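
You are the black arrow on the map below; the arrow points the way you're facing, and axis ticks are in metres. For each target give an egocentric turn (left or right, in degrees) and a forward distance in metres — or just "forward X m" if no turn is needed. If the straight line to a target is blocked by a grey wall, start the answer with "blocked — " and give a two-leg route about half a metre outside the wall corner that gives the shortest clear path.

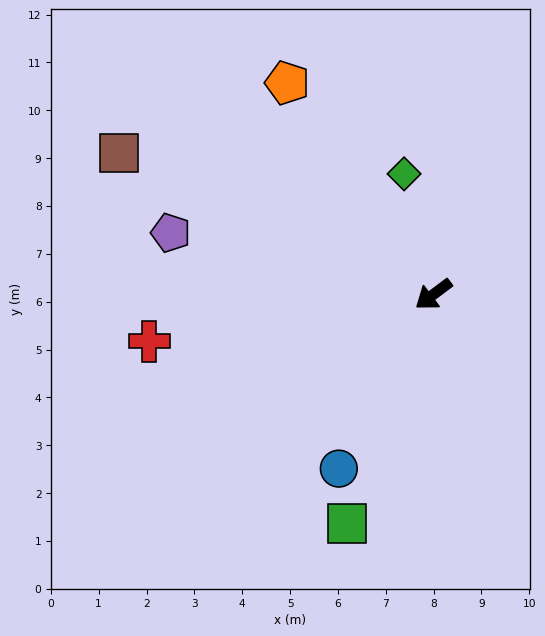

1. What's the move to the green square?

turn left 32°, forward 5.1 m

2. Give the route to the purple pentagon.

turn right 50°, forward 5.6 m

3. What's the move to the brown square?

turn right 61°, forward 7.2 m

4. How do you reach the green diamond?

turn right 113°, forward 2.6 m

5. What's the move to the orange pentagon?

turn right 92°, forward 5.4 m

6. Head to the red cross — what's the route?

turn right 28°, forward 6.0 m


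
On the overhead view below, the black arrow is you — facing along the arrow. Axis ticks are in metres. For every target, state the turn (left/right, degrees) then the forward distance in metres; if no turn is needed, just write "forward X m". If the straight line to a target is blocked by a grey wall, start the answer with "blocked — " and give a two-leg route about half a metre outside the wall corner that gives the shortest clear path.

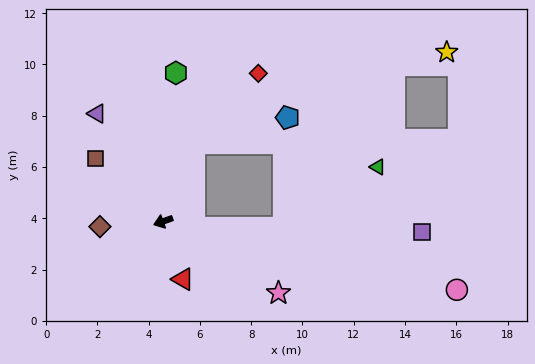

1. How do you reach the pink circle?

turn left 147°, forward 11.8 m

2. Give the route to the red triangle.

turn left 89°, forward 2.4 m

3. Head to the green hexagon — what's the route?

turn right 114°, forward 5.8 m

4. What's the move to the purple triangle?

turn right 78°, forward 4.9 m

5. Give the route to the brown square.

turn right 62°, forward 3.6 m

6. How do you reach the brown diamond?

turn right 15°, forward 2.5 m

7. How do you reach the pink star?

turn left 129°, forward 5.3 m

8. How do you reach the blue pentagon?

blocked — turn right 131°, forward 3.3 m, then turn right 53°, forward 3.8 m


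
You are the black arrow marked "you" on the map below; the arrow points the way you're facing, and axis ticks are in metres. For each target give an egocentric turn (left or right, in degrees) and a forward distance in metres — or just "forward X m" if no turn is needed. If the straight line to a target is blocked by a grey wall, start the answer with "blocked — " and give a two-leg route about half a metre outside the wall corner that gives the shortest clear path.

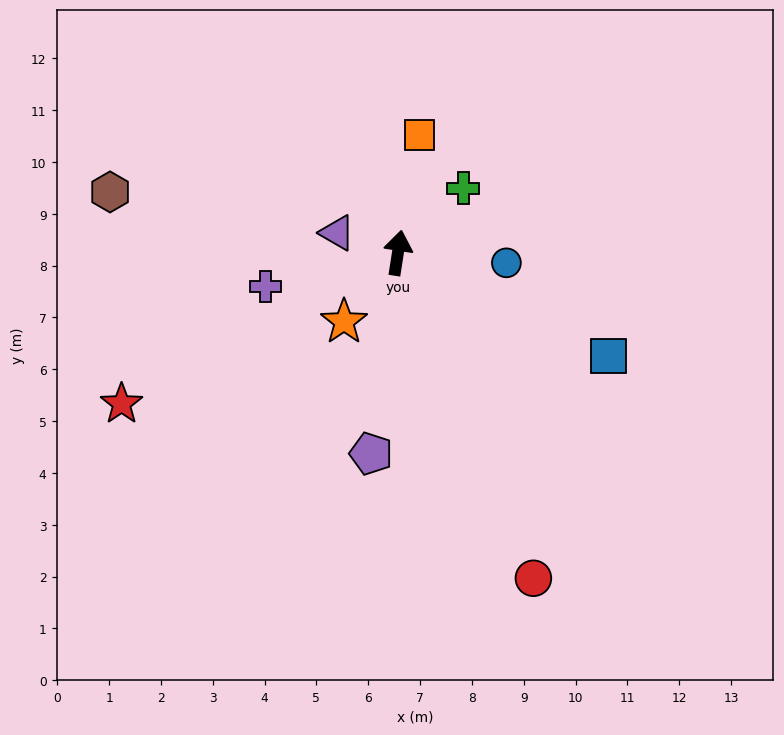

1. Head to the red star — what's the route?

turn left 128°, forward 6.1 m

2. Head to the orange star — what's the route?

turn left 151°, forward 1.7 m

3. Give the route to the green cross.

turn right 36°, forward 1.8 m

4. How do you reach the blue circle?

turn right 86°, forward 2.1 m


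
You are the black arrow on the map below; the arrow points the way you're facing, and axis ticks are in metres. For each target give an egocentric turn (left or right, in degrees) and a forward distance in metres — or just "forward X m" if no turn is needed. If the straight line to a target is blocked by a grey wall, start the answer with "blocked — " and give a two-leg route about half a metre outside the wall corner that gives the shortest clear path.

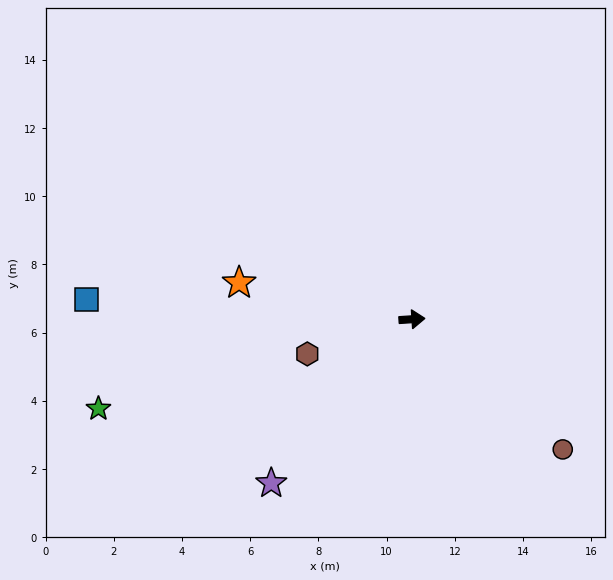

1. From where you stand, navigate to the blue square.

turn left 173°, forward 9.6 m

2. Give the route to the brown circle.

turn right 44°, forward 5.8 m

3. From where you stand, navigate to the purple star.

turn right 134°, forward 6.3 m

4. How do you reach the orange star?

turn left 164°, forward 5.2 m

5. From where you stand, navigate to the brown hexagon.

turn right 165°, forward 3.2 m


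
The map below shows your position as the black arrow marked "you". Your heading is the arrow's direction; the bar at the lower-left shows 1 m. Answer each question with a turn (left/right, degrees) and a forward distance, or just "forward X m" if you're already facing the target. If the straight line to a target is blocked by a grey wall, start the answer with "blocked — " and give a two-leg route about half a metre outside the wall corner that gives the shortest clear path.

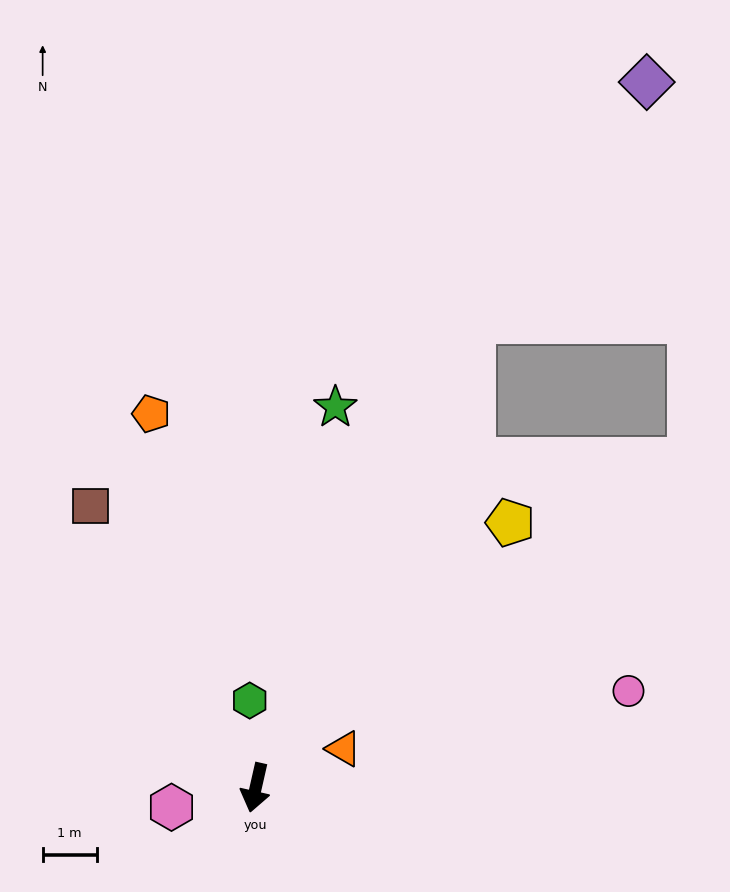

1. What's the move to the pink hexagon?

turn right 64°, forward 1.6 m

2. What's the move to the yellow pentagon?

turn left 149°, forward 6.8 m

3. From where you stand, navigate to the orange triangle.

turn left 127°, forward 1.8 m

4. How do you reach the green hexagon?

turn right 163°, forward 1.6 m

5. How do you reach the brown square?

turn right 137°, forward 6.0 m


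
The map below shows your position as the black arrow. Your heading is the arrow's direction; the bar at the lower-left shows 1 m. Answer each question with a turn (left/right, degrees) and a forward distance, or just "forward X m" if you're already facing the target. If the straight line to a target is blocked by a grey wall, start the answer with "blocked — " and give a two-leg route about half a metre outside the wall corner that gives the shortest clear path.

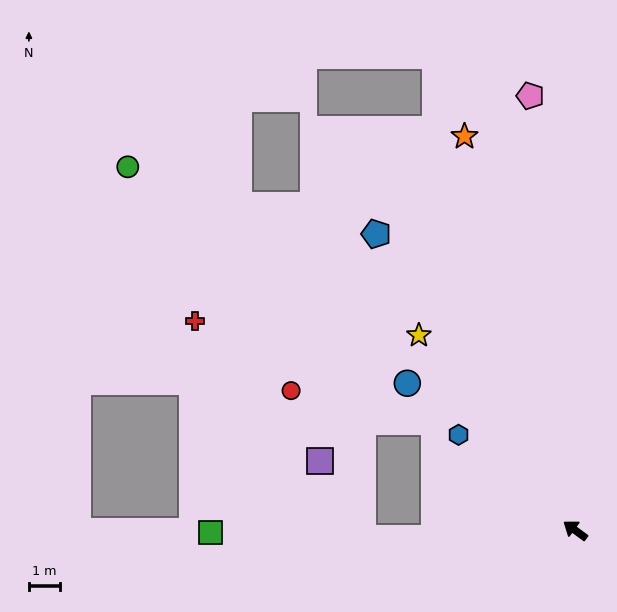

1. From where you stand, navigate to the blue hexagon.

turn right 3°, forward 4.8 m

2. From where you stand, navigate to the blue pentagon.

turn right 20°, forward 11.5 m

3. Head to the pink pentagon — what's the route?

turn right 48°, forward 14.0 m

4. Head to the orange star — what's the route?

turn right 38°, forward 13.1 m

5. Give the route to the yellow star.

turn right 15°, forward 8.0 m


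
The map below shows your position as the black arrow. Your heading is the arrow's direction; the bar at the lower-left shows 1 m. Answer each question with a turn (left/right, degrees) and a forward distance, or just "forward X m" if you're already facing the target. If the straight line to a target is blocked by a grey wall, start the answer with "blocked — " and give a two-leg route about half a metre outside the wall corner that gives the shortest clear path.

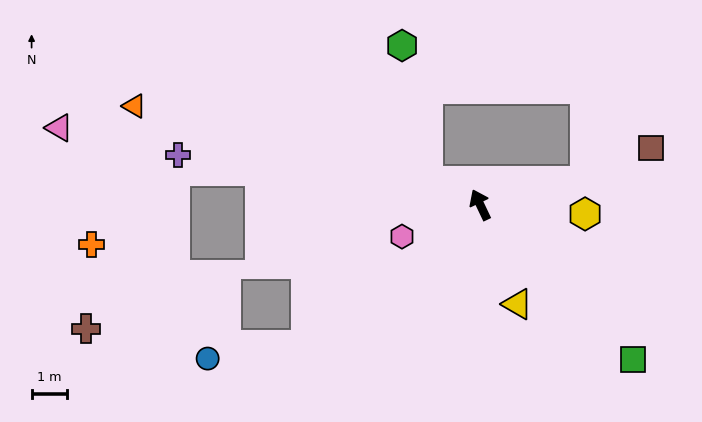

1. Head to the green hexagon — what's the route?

blocked — turn left 40°, forward 1.6 m, then turn right 55°, forward 3.9 m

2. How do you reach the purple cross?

turn left 55°, forward 8.6 m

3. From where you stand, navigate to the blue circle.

blocked — turn left 103°, forward 6.3 m, then turn right 30°, forward 2.8 m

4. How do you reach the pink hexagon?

turn left 87°, forward 2.4 m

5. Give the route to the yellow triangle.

turn left 175°, forward 3.0 m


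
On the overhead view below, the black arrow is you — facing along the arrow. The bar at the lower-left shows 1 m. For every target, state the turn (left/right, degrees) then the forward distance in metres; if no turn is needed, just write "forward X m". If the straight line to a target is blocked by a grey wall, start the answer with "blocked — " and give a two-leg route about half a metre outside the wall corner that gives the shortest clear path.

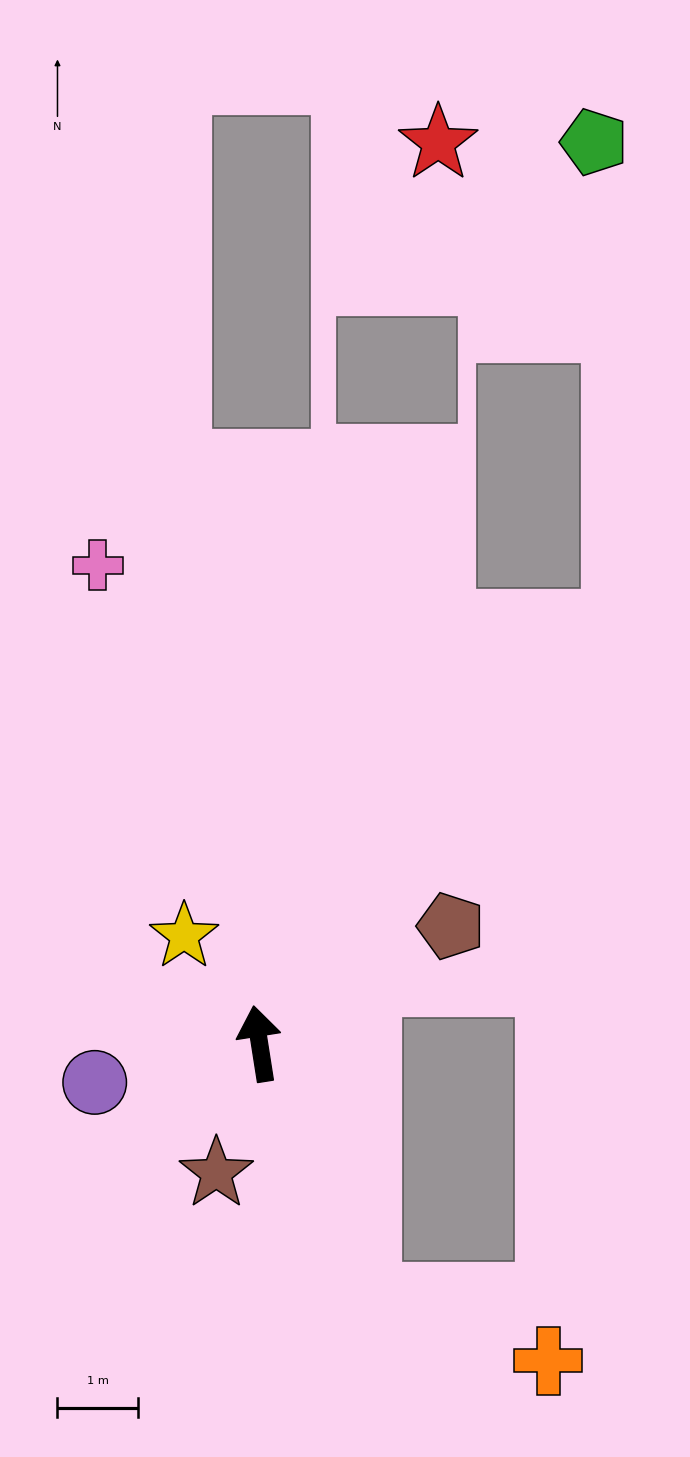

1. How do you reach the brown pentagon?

turn right 67°, forward 2.8 m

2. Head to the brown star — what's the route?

turn left 153°, forward 1.7 m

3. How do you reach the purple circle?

turn left 94°, forward 2.1 m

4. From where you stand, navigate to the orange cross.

blocked — turn right 166°, forward 3.4 m, then turn left 48°, forward 2.4 m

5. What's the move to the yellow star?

turn left 26°, forward 1.6 m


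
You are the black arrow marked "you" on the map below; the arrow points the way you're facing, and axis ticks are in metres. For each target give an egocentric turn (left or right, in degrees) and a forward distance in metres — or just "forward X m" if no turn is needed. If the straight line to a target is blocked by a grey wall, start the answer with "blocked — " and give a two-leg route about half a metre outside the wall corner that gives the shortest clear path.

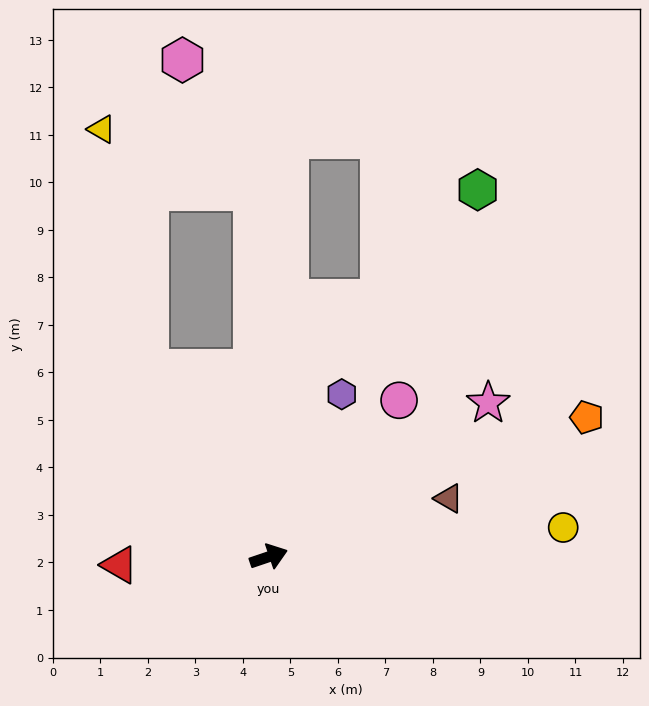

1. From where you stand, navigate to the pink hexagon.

blocked — turn left 74°, forward 7.7 m, then turn left 26°, forward 3.1 m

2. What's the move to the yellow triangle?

blocked — turn left 104°, forward 4.7 m, then turn right 22°, forward 5.2 m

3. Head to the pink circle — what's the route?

turn left 32°, forward 4.3 m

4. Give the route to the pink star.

turn left 16°, forward 5.6 m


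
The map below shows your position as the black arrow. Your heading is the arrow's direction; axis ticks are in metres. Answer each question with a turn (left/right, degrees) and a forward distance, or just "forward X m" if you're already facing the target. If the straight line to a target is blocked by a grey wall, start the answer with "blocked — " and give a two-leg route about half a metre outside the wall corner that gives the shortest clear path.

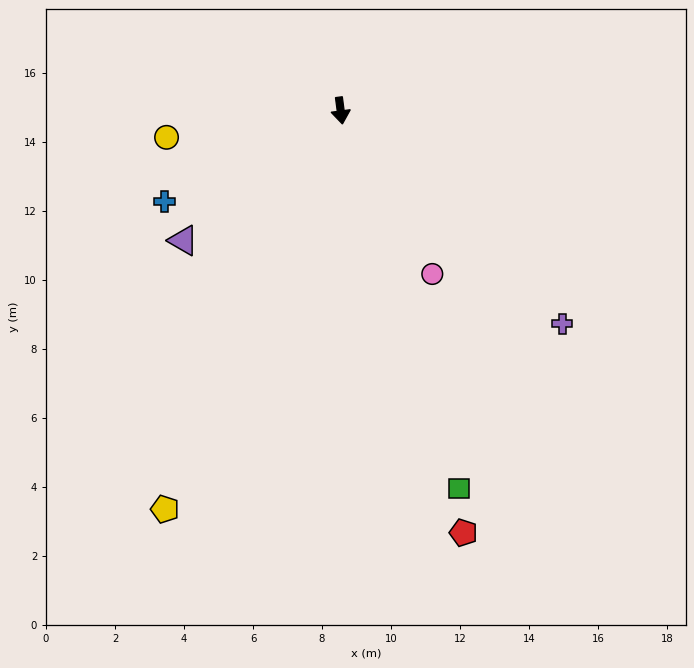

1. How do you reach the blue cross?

turn right 70°, forward 5.7 m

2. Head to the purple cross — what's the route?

turn left 39°, forward 8.9 m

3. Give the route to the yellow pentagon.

turn right 31°, forward 12.6 m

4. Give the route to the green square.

turn left 10°, forward 11.5 m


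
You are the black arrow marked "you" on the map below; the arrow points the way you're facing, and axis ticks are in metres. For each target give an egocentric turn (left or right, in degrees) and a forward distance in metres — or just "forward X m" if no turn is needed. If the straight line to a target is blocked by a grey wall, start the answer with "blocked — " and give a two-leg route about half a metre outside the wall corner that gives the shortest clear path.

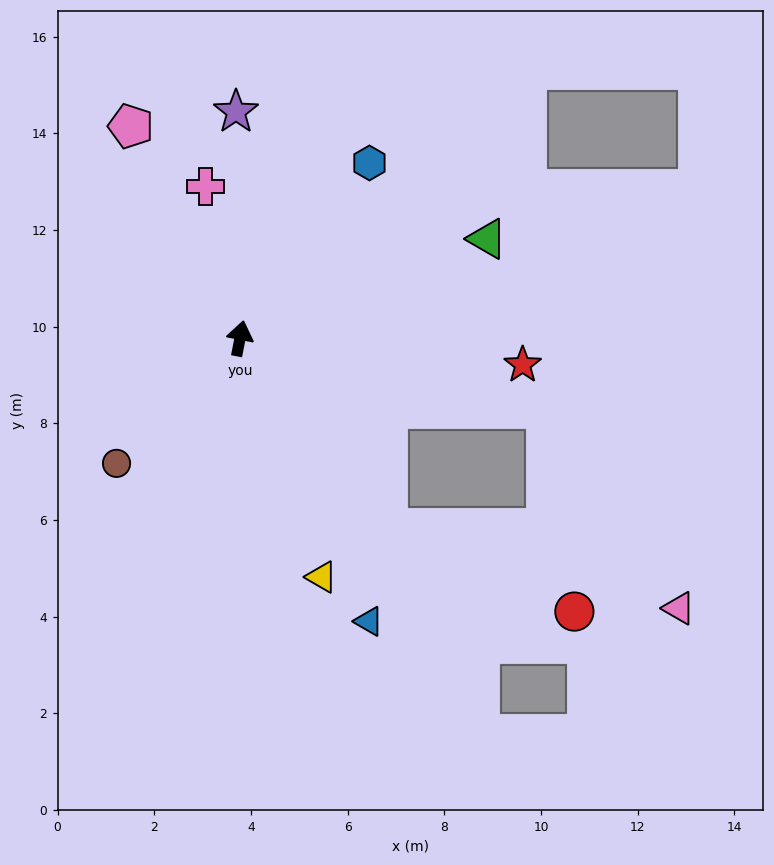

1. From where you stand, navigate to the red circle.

blocked — turn right 131°, forward 5.0 m, then turn left 28°, forward 4.2 m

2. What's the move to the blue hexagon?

turn right 25°, forward 4.5 m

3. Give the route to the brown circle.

turn left 146°, forward 3.6 m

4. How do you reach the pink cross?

turn left 24°, forward 3.2 m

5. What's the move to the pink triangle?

blocked — turn right 131°, forward 5.0 m, then turn left 37°, forward 6.3 m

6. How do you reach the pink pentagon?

turn left 38°, forward 4.9 m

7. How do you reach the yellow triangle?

turn right 150°, forward 5.2 m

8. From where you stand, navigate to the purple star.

turn left 12°, forward 4.7 m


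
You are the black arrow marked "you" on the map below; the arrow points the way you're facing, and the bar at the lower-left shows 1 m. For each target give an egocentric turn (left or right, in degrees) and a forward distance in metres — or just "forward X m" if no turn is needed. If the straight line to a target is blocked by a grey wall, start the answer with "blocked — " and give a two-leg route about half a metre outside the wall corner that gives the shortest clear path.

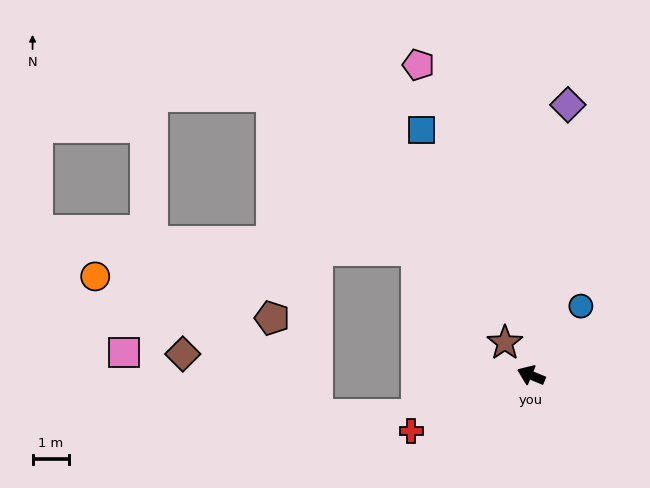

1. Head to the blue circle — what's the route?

turn right 103°, forward 2.3 m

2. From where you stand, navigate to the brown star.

turn right 29°, forward 1.1 m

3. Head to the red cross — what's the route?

turn left 48°, forward 3.6 m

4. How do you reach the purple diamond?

turn right 75°, forward 7.4 m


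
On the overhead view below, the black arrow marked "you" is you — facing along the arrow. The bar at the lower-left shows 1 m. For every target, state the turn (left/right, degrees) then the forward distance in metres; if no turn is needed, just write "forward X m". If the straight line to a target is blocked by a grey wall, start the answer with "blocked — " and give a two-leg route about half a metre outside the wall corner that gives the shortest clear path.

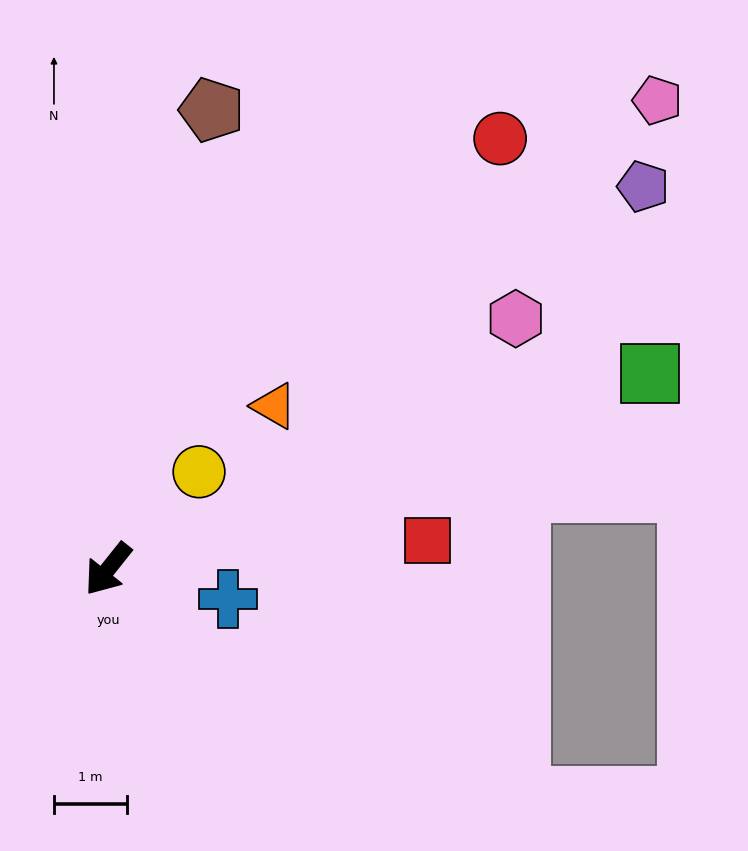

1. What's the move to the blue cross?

turn left 115°, forward 1.7 m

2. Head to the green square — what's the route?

turn left 148°, forward 7.9 m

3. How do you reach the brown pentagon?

turn right 154°, forward 6.5 m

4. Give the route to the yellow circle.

turn left 175°, forward 1.8 m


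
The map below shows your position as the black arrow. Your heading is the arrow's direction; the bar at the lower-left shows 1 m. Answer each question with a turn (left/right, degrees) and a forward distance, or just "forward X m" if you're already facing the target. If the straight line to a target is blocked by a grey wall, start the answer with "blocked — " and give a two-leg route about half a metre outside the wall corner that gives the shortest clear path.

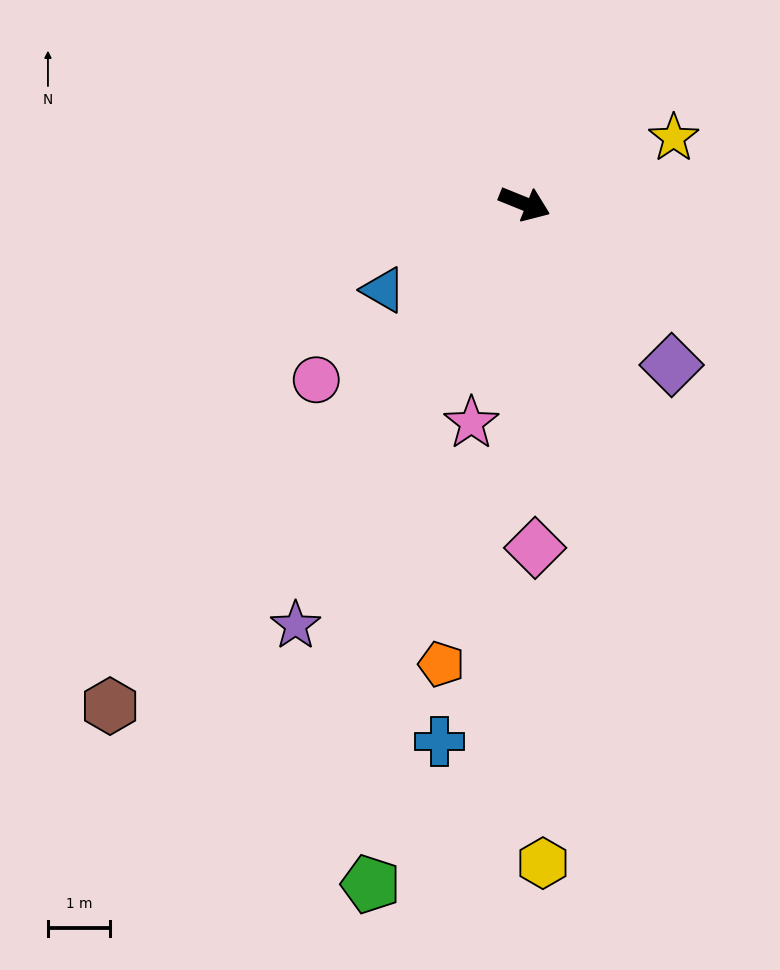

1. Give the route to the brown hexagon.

turn right 108°, forward 10.5 m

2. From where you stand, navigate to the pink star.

turn right 82°, forward 3.7 m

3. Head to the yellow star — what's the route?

turn left 46°, forward 2.6 m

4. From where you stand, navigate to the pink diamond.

turn right 66°, forward 5.6 m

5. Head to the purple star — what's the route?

turn right 96°, forward 7.8 m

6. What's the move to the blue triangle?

turn right 127°, forward 2.7 m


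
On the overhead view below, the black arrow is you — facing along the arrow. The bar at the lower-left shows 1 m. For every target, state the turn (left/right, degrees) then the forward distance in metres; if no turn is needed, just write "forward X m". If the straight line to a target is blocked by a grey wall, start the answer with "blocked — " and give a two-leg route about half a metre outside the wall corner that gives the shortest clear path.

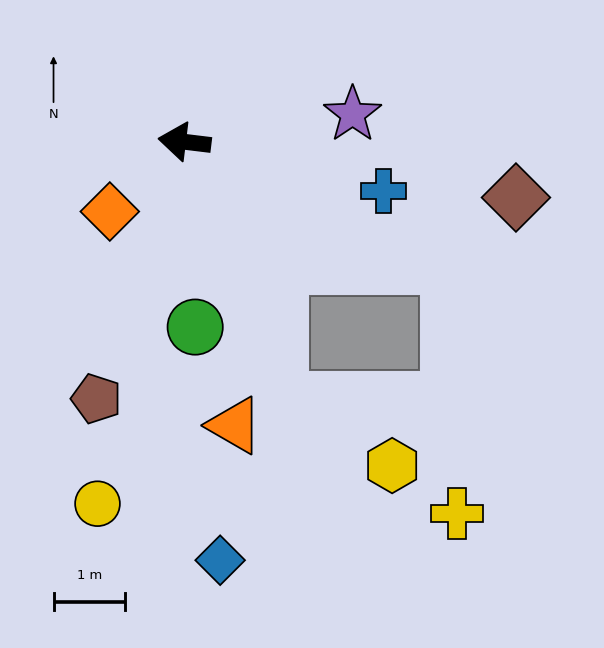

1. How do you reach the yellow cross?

blocked — turn left 162°, forward 4.1 m, then turn right 64°, forward 3.5 m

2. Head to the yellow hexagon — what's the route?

blocked — turn left 117°, forward 3.9 m, then turn left 41°, forward 1.8 m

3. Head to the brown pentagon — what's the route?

turn left 78°, forward 3.8 m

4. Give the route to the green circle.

turn left 100°, forward 2.6 m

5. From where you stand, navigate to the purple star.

turn right 164°, forward 2.4 m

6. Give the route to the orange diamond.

turn left 50°, forward 1.4 m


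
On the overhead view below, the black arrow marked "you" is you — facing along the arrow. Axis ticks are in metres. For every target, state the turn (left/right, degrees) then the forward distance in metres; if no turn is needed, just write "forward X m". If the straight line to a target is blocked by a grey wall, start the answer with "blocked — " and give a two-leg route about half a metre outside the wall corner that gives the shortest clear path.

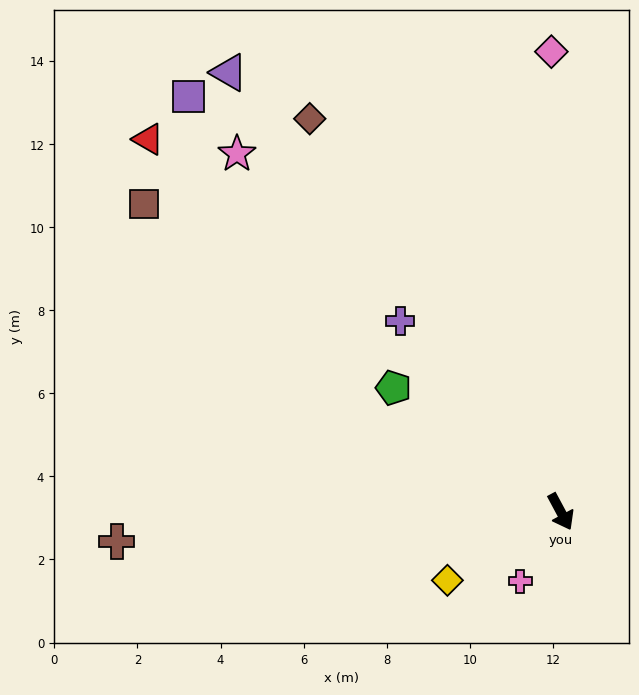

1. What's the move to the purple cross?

turn right 168°, forward 6.0 m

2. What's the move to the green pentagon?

turn right 155°, forward 5.0 m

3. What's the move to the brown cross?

turn right 114°, forward 10.7 m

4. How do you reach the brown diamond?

turn right 176°, forward 11.2 m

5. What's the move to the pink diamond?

turn left 153°, forward 11.1 m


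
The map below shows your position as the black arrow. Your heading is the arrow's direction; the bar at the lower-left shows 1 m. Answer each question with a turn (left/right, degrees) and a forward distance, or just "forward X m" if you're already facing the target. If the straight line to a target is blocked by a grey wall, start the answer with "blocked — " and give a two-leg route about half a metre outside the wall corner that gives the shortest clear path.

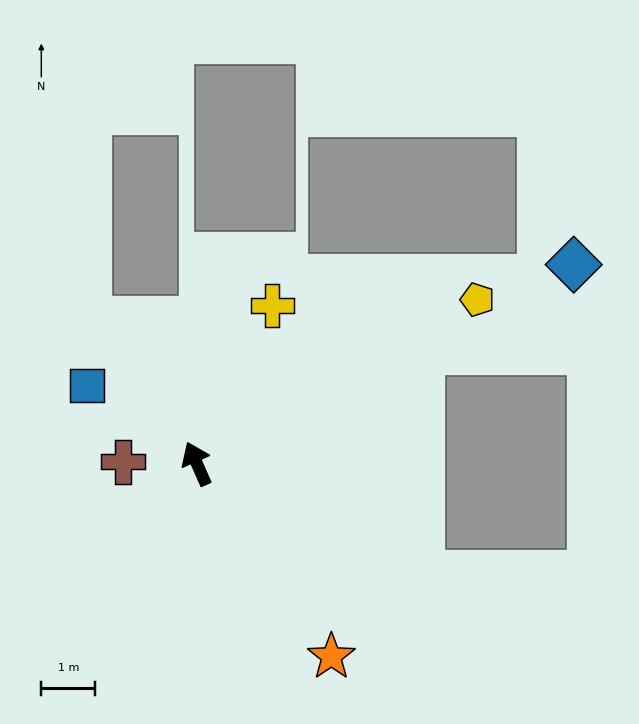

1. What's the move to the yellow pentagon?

turn right 83°, forward 6.0 m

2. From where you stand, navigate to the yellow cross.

turn right 49°, forward 3.2 m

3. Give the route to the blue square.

turn left 31°, forward 2.5 m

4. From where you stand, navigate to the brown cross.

turn left 65°, forward 1.4 m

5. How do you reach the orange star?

turn right 169°, forward 4.3 m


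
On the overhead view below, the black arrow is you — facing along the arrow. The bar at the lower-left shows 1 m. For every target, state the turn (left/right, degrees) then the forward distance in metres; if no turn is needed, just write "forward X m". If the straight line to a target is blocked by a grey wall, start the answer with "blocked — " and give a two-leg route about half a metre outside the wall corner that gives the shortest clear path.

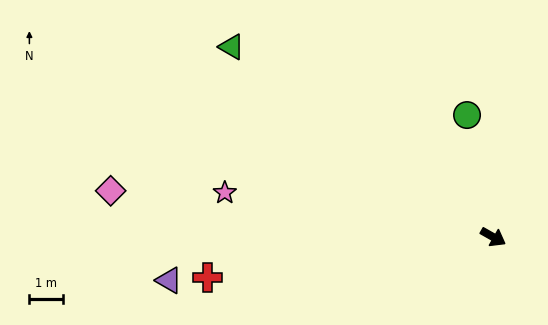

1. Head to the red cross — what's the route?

turn right 142°, forward 8.6 m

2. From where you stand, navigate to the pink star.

turn right 160°, forward 8.1 m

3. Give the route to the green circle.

turn left 132°, forward 3.7 m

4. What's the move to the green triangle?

turn left 174°, forward 9.6 m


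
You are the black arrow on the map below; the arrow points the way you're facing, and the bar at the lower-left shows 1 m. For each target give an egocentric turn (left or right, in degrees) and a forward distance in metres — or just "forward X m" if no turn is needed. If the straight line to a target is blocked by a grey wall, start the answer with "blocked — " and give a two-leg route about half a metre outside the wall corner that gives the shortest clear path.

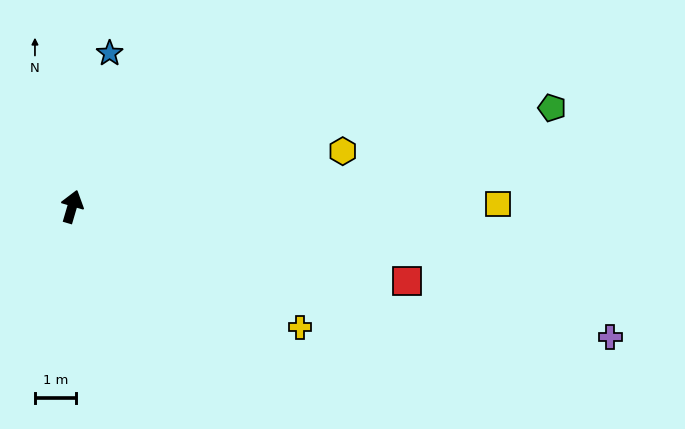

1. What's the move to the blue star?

turn left 3°, forward 3.9 m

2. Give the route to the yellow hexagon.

turn right 62°, forward 6.8 m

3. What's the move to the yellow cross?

turn right 102°, forward 6.3 m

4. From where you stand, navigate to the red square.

turn right 86°, forward 8.4 m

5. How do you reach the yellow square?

turn right 73°, forward 10.4 m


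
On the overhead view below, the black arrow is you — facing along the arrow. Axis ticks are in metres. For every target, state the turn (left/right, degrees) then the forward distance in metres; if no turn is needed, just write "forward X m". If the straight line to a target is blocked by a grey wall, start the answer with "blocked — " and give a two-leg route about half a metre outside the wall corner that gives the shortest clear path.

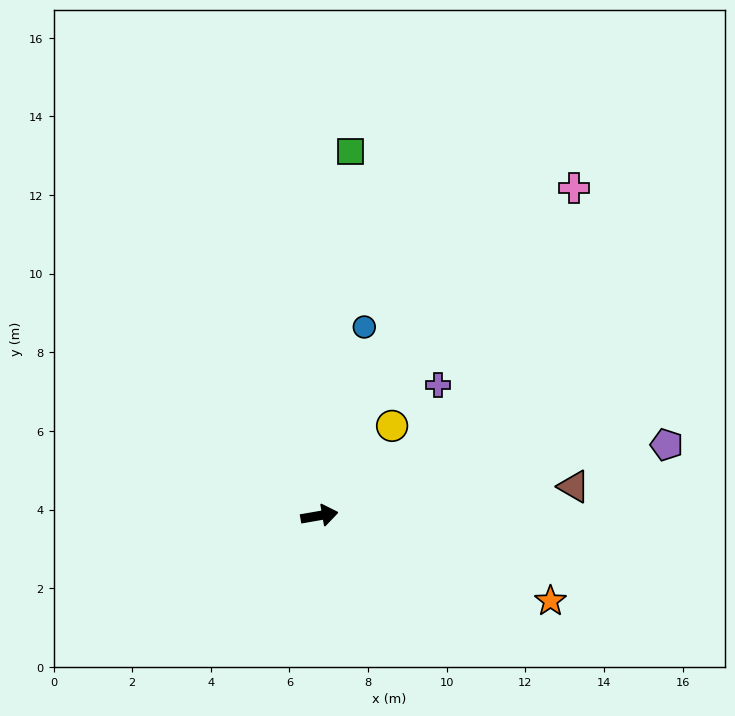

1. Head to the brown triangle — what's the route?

turn right 3°, forward 6.5 m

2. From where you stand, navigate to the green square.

turn left 75°, forward 9.3 m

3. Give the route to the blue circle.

turn left 67°, forward 4.9 m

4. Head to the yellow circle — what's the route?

turn left 41°, forward 2.9 m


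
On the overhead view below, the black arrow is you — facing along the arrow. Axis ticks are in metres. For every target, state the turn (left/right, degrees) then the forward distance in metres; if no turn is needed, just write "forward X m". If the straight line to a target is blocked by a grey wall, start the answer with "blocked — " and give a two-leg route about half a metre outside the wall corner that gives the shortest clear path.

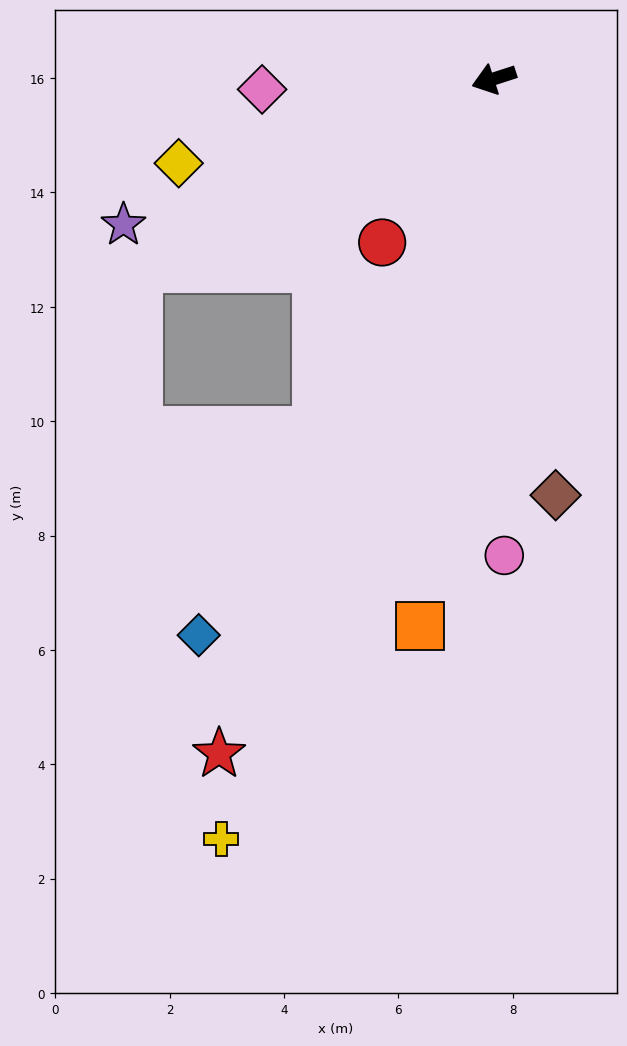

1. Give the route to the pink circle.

turn left 73°, forward 8.3 m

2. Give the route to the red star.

turn left 50°, forward 12.7 m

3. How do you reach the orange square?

turn left 64°, forward 9.7 m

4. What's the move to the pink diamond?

turn right 15°, forward 4.1 m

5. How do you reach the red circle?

turn left 38°, forward 3.5 m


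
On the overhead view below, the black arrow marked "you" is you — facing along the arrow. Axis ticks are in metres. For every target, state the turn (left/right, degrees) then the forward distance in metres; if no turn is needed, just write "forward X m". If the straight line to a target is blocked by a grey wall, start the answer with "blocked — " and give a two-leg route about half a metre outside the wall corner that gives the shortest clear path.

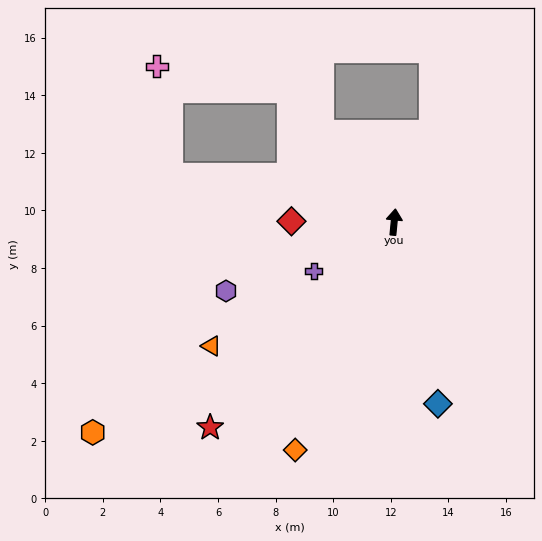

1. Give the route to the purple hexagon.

turn left 118°, forward 6.3 m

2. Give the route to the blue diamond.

turn right 161°, forward 6.5 m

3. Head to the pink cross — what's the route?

blocked — turn left 44°, forward 5.8 m, then turn left 41°, forward 4.7 m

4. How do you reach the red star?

turn left 144°, forward 9.6 m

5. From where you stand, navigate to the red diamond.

turn left 95°, forward 3.6 m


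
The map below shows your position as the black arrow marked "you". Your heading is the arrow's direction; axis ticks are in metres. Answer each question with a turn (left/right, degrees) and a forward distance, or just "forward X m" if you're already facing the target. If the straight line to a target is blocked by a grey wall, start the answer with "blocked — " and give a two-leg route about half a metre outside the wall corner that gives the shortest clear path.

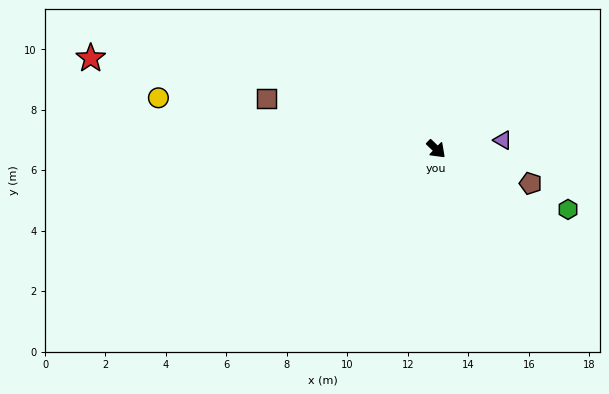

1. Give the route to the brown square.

turn right 153°, forward 5.9 m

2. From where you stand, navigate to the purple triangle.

turn left 52°, forward 2.2 m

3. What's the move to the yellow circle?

turn right 147°, forward 9.3 m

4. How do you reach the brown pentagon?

turn left 24°, forward 3.3 m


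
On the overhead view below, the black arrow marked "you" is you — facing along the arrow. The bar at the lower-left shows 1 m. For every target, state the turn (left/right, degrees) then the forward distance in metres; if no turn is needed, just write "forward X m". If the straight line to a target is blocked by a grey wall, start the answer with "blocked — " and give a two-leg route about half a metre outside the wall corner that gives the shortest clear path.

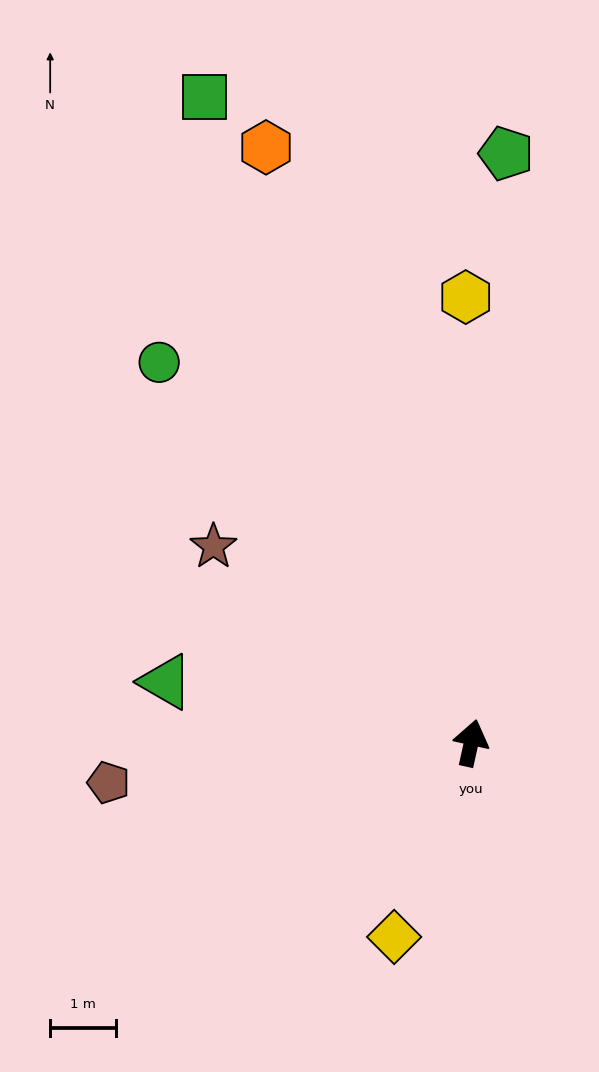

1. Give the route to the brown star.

turn left 65°, forward 4.9 m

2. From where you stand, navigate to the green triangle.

turn left 91°, forward 4.7 m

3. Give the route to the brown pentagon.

turn left 109°, forward 5.5 m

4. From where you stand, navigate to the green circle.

turn left 52°, forward 7.5 m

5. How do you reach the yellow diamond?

turn left 171°, forward 3.2 m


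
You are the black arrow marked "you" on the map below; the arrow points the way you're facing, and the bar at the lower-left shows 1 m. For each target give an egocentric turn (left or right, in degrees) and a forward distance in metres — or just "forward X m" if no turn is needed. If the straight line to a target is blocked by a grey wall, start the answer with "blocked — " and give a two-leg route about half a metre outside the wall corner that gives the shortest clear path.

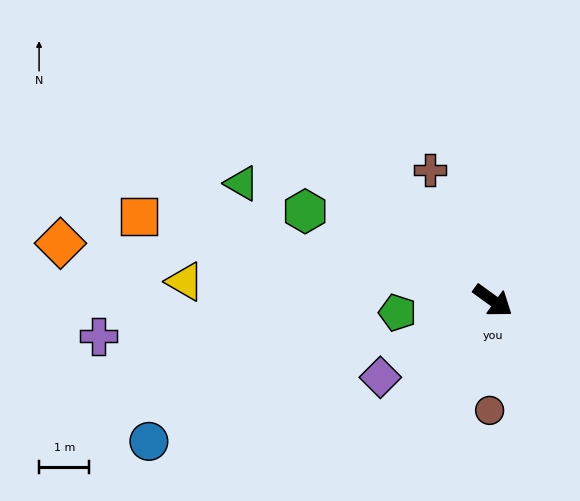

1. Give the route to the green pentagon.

turn right 137°, forward 1.9 m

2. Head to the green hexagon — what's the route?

turn right 169°, forward 4.1 m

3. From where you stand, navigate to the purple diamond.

turn right 110°, forward 2.7 m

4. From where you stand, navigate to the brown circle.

turn right 56°, forward 2.2 m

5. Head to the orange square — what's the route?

turn right 157°, forward 7.2 m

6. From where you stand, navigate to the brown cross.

turn left 152°, forward 2.9 m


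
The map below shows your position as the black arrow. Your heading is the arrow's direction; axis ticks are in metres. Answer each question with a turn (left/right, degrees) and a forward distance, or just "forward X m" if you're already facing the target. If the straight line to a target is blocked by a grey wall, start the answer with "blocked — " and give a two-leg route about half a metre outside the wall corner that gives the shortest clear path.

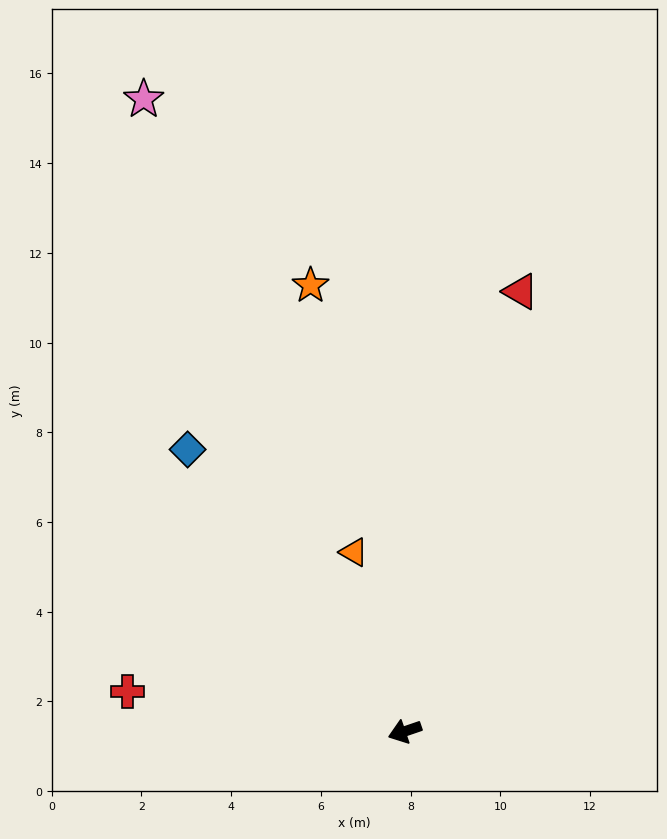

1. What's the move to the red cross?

turn right 27°, forward 6.2 m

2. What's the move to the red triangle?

turn right 124°, forward 10.1 m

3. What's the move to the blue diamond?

turn right 71°, forward 7.9 m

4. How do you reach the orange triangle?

turn right 93°, forward 4.2 m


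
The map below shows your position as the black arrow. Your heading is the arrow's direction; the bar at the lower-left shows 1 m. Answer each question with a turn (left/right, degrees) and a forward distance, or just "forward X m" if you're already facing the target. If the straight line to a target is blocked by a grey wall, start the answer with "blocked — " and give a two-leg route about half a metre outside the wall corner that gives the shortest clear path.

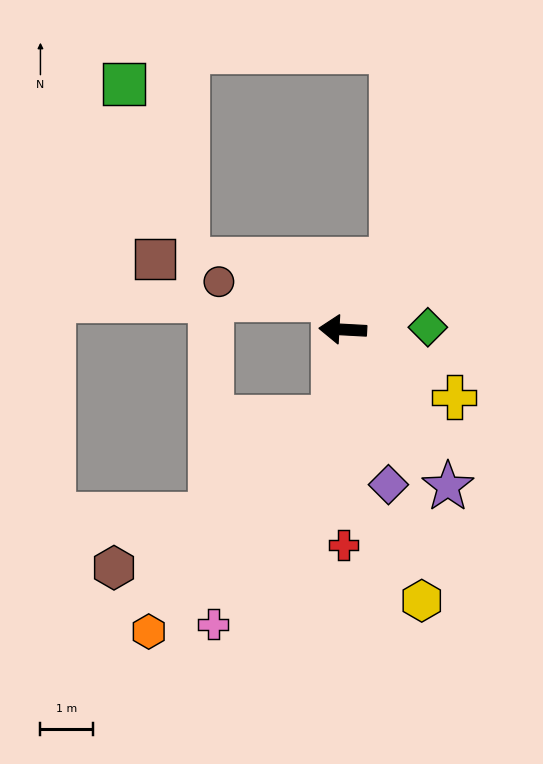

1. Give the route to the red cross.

turn left 93°, forward 4.1 m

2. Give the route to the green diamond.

turn right 175°, forward 1.6 m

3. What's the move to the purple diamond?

turn left 110°, forward 3.1 m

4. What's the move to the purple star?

turn left 127°, forward 3.6 m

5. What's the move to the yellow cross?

turn left 152°, forward 2.5 m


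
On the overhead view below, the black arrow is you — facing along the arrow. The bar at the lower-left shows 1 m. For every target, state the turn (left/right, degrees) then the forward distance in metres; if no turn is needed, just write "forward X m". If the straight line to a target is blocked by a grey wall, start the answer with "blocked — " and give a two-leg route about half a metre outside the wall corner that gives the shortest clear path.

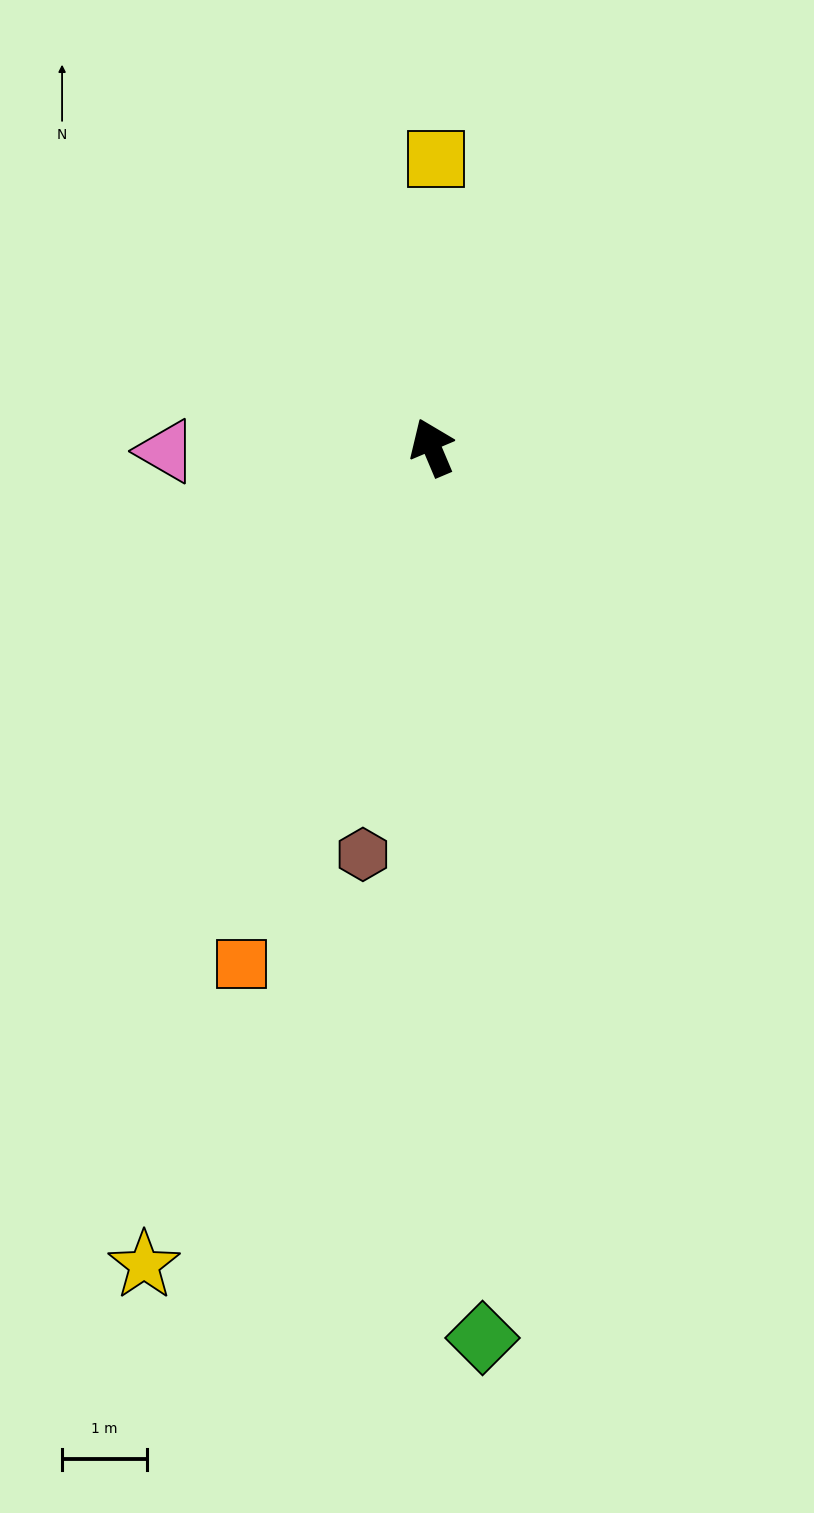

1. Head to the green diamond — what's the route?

turn left 160°, forward 10.5 m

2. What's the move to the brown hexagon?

turn left 147°, forward 4.9 m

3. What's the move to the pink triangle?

turn left 68°, forward 3.1 m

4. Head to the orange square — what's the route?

turn left 137°, forward 6.5 m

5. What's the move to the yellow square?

turn right 24°, forward 3.4 m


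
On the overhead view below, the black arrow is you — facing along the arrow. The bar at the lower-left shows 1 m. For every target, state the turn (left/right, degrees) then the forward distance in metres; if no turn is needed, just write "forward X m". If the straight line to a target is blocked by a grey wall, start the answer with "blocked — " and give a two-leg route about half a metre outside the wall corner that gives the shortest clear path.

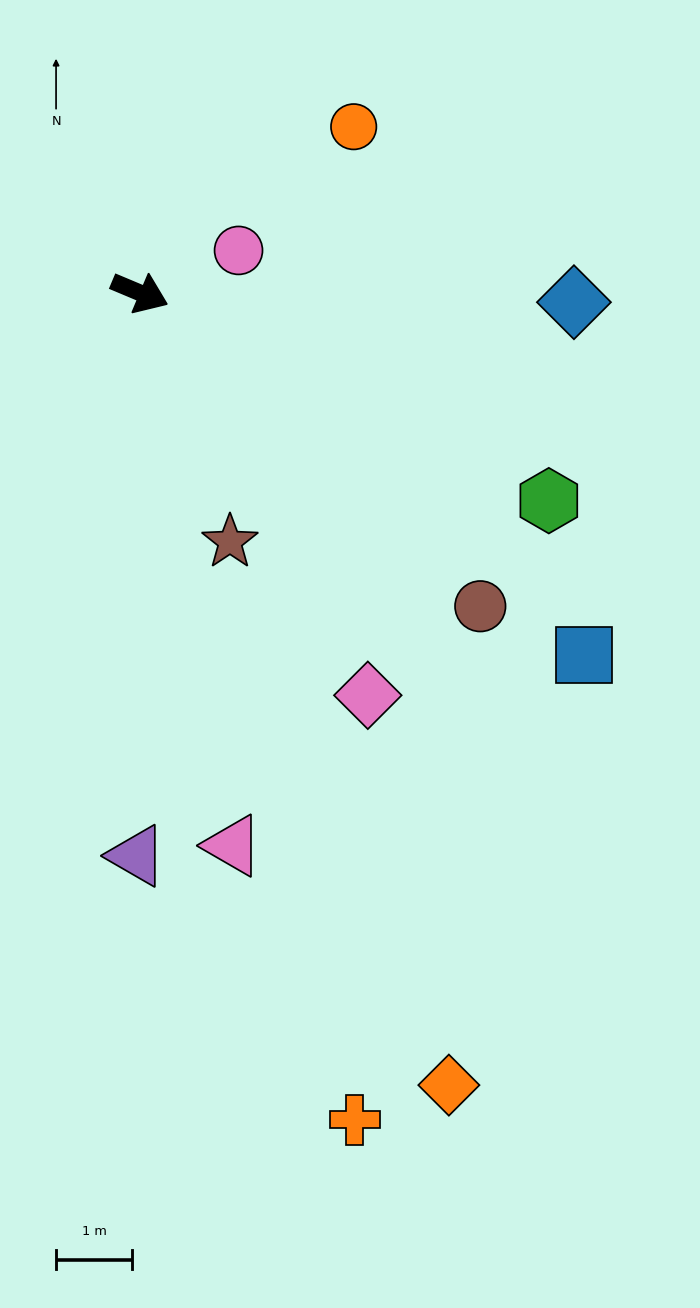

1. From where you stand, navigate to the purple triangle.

turn right 68°, forward 7.4 m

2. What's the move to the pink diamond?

turn right 38°, forward 6.1 m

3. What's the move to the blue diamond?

turn left 22°, forward 5.7 m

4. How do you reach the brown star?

turn right 47°, forward 3.5 m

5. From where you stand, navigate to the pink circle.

turn left 46°, forward 1.4 m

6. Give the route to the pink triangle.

turn right 58°, forward 7.3 m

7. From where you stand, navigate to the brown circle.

turn right 20°, forward 6.1 m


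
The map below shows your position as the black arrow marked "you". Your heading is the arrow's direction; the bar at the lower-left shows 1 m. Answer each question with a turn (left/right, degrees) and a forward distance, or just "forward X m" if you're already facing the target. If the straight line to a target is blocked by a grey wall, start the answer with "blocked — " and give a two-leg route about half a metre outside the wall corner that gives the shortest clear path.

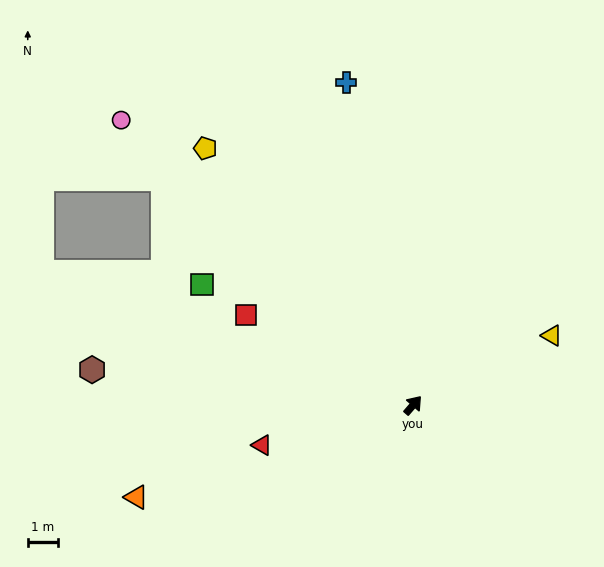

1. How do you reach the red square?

turn left 103°, forward 6.3 m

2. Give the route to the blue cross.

turn left 53°, forward 10.9 m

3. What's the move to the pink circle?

turn left 87°, forward 13.5 m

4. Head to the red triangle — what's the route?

turn left 146°, forward 5.2 m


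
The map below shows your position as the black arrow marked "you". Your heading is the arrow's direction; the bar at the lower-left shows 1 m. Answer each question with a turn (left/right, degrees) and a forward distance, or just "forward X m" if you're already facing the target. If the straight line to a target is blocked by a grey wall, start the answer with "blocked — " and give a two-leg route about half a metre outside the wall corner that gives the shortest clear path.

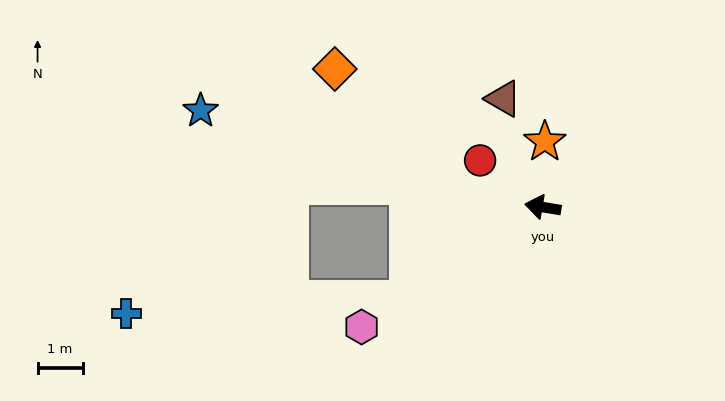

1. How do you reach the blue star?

turn right 6°, forward 7.9 m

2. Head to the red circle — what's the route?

turn right 27°, forward 1.7 m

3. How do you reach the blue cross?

blocked — turn left 44°, forward 3.6 m, then turn right 32°, forward 6.3 m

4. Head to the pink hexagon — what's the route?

turn left 43°, forward 4.8 m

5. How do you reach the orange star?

turn right 82°, forward 1.5 m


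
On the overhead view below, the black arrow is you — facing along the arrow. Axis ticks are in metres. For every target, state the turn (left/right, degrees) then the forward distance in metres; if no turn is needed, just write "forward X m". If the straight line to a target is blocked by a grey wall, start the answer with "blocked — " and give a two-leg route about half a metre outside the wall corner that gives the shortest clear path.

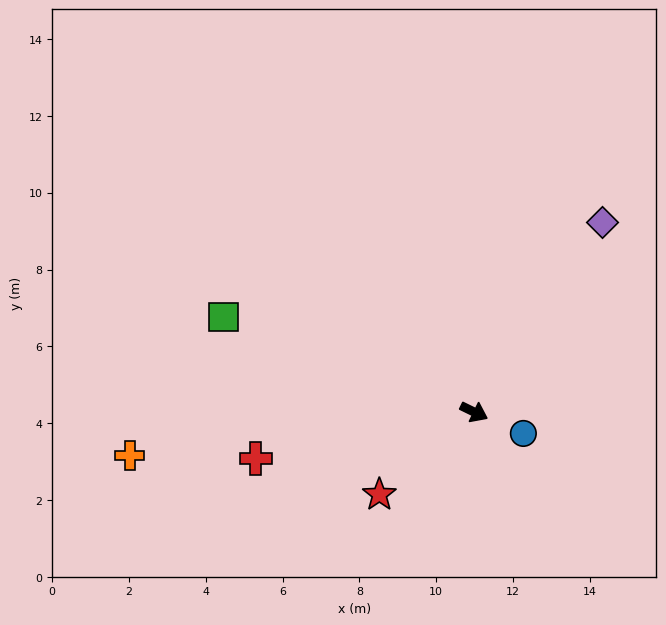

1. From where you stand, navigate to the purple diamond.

turn left 82°, forward 6.0 m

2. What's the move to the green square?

turn right 175°, forward 7.0 m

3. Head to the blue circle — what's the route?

turn left 2°, forward 1.4 m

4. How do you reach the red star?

turn right 113°, forward 3.3 m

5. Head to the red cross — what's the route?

turn right 142°, forward 5.8 m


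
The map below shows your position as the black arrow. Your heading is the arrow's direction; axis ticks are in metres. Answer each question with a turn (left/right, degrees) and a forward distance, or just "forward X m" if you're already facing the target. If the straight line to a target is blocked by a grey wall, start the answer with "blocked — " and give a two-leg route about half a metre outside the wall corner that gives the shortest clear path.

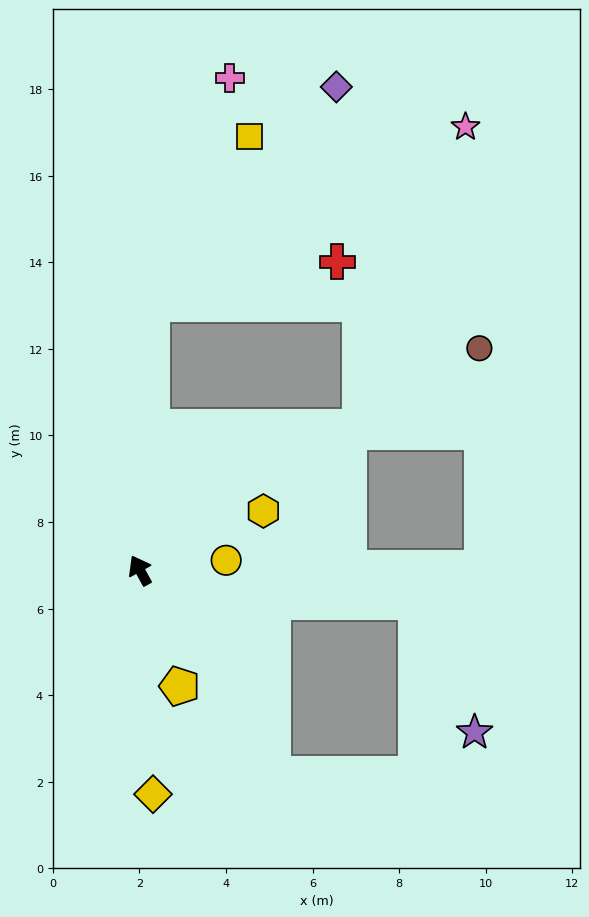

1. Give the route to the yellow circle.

turn right 112°, forward 2.0 m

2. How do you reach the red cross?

blocked — turn right 31°, forward 6.2 m, then turn right 75°, forward 4.4 m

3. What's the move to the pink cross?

blocked — turn right 31°, forward 6.2 m, then turn right 17°, forward 5.5 m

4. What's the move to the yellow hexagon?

turn right 93°, forward 3.2 m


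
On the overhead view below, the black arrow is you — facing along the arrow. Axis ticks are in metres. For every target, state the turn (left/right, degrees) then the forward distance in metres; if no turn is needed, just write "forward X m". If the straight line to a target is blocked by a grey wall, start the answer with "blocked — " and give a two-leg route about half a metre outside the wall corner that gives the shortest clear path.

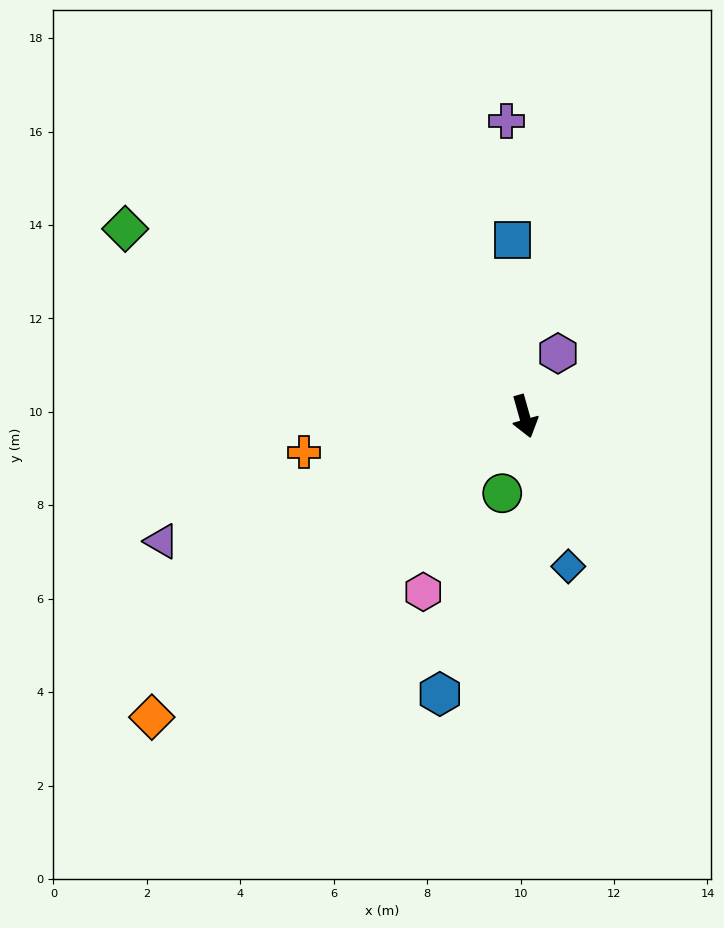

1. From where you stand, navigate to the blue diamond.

forward 3.3 m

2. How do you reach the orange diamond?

turn right 67°, forward 10.3 m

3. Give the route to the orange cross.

turn right 96°, forward 4.8 m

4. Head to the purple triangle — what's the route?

turn right 87°, forward 8.2 m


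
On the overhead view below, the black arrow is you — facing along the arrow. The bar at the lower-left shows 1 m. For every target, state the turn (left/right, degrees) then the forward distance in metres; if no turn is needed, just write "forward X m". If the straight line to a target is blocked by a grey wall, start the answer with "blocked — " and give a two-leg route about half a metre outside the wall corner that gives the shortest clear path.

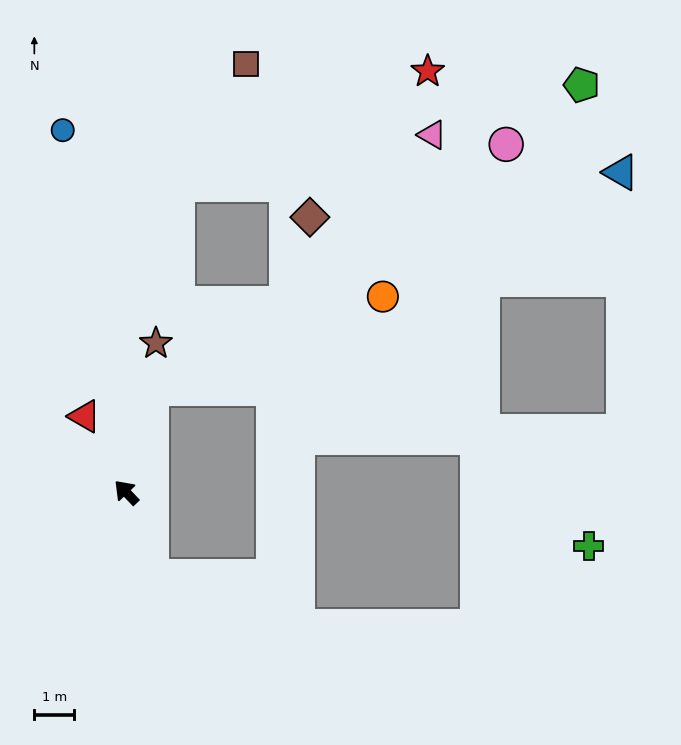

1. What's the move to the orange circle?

blocked — turn right 58°, forward 2.7 m, then turn right 54°, forward 6.2 m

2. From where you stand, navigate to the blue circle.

turn right 34°, forward 9.2 m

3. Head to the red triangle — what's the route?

turn right 15°, forward 2.2 m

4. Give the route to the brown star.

turn right 55°, forward 3.8 m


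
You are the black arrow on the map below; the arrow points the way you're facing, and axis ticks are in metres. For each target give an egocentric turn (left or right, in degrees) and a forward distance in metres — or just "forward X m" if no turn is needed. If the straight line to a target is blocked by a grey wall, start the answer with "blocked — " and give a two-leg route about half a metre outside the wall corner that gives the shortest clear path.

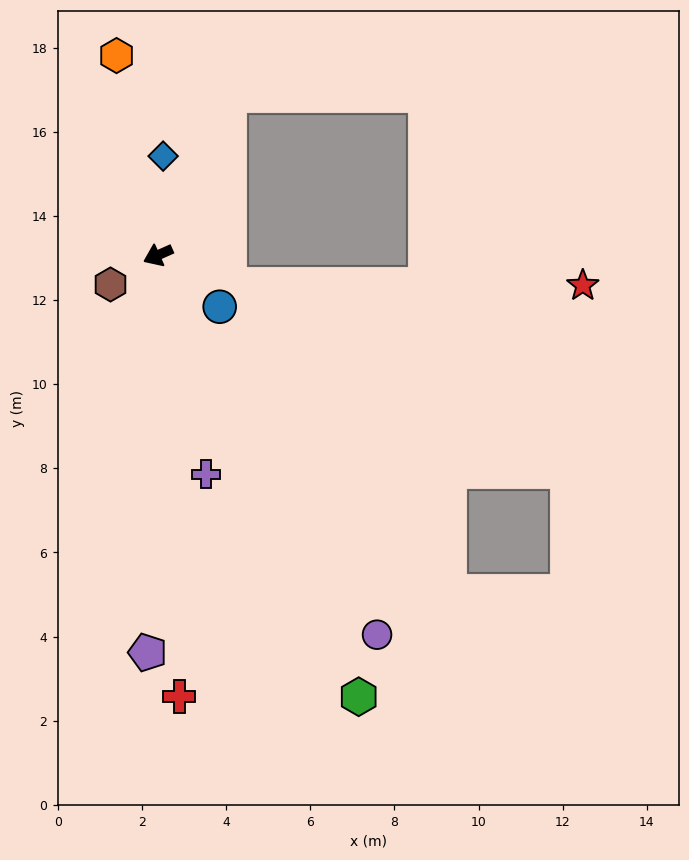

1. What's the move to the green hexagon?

turn left 90°, forward 11.5 m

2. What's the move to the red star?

blocked — turn left 134°, forward 1.8 m, then turn left 22°, forward 8.4 m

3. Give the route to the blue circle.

turn left 116°, forward 1.9 m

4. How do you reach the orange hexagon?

turn right 102°, forward 4.8 m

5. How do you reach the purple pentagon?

turn left 64°, forward 9.4 m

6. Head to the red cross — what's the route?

turn left 69°, forward 10.5 m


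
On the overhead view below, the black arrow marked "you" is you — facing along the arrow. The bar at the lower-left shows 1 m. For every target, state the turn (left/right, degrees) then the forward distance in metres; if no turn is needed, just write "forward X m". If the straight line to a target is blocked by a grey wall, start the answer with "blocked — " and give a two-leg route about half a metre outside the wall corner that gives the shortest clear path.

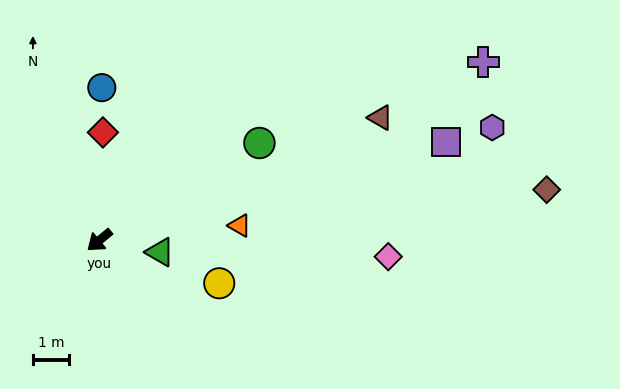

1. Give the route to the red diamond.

turn right 131°, forward 3.0 m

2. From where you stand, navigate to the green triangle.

turn left 129°, forward 1.7 m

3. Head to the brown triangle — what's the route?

turn left 164°, forward 8.4 m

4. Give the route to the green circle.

turn left 172°, forward 5.1 m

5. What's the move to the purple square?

turn left 156°, forward 9.9 m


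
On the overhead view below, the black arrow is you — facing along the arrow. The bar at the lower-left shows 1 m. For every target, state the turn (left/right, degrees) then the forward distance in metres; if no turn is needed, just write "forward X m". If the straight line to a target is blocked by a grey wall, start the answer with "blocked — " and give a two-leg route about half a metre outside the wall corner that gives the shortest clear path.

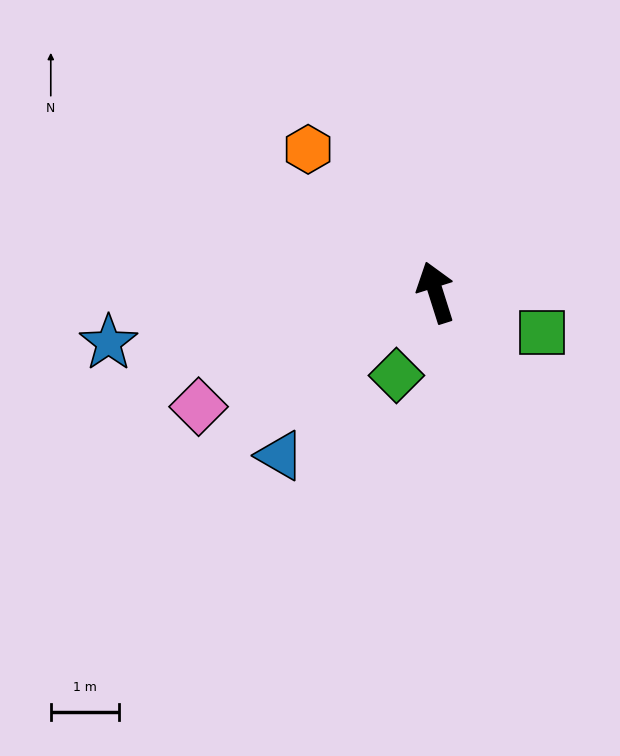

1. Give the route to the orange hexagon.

turn left 24°, forward 2.8 m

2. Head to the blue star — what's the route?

turn left 81°, forward 4.9 m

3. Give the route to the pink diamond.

turn left 98°, forward 3.9 m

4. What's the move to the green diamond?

turn left 137°, forward 1.4 m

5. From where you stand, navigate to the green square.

turn right 128°, forward 1.7 m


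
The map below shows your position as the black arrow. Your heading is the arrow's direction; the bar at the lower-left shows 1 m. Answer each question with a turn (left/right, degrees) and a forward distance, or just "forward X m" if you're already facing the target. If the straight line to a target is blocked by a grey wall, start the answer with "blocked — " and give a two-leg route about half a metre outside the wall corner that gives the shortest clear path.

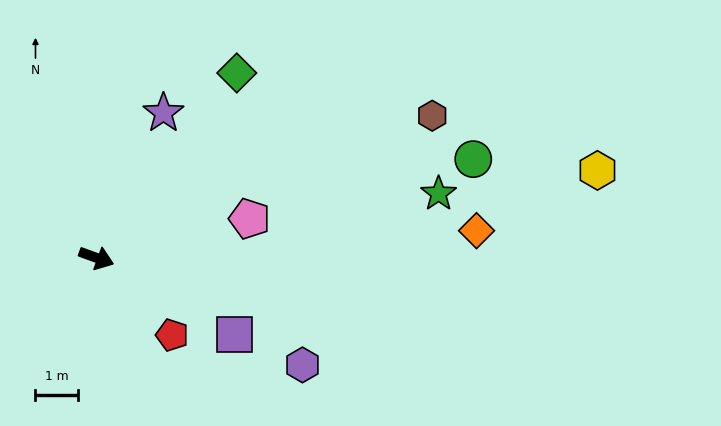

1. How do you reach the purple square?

turn right 9°, forward 3.7 m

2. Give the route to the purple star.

turn left 85°, forward 3.7 m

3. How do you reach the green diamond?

turn left 73°, forward 5.4 m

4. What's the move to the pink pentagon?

turn left 34°, forward 3.7 m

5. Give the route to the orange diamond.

turn left 24°, forward 8.9 m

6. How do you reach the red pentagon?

turn right 26°, forward 2.5 m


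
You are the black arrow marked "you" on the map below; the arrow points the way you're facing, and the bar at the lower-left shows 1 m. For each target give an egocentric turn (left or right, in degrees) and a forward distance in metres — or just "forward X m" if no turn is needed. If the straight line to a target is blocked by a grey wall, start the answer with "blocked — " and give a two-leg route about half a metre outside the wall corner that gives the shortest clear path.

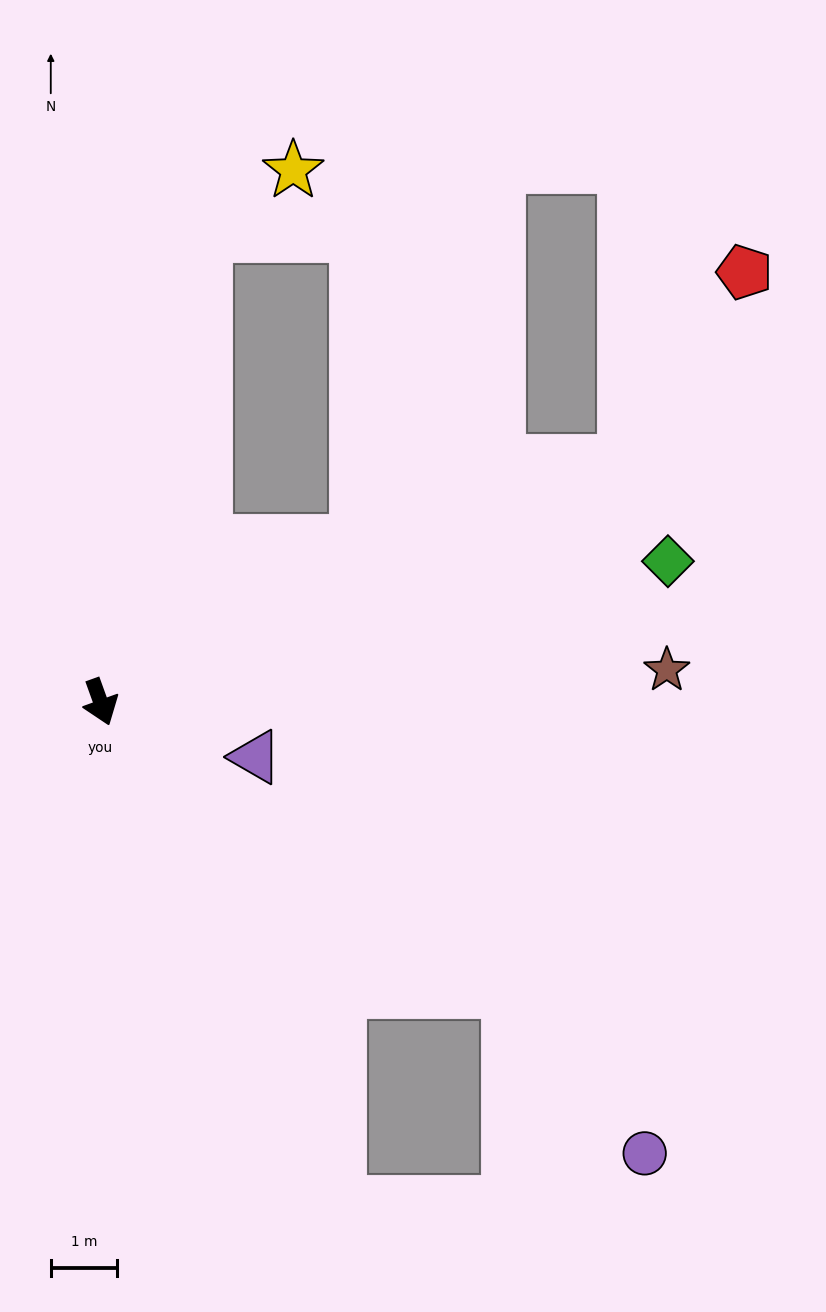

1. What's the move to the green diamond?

turn left 84°, forward 8.8 m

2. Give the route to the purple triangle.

turn left 51°, forward 2.5 m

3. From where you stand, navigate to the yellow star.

blocked — turn left 148°, forward 7.2 m, then turn right 42°, forward 1.7 m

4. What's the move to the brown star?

turn left 73°, forward 8.5 m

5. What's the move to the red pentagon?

blocked — turn left 95°, forward 8.7 m, then turn left 33°, forward 3.4 m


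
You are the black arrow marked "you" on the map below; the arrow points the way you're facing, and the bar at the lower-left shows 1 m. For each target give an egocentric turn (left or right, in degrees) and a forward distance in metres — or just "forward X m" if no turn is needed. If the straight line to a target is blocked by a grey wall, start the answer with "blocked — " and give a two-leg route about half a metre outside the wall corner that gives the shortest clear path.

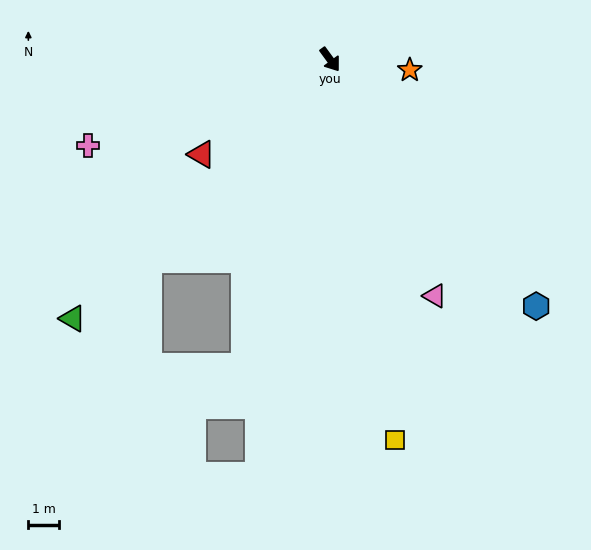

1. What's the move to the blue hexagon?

turn left 4°, forward 10.5 m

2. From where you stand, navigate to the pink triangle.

turn right 12°, forward 8.4 m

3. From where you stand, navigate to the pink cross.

turn right 107°, forward 8.4 m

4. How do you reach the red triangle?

turn right 90°, forward 5.2 m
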